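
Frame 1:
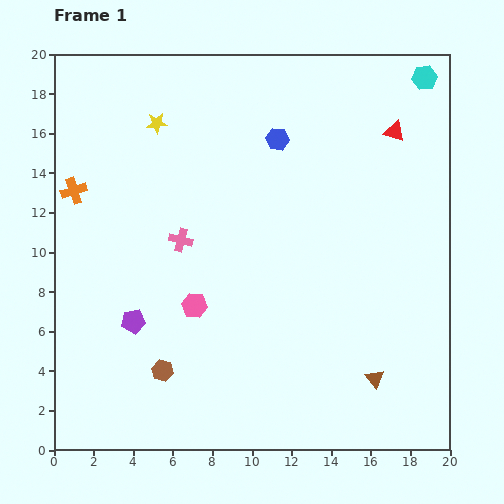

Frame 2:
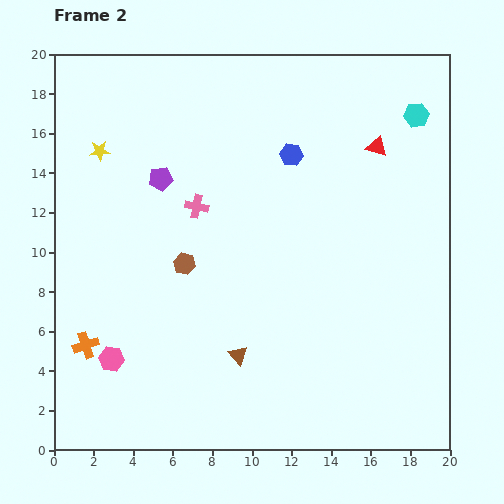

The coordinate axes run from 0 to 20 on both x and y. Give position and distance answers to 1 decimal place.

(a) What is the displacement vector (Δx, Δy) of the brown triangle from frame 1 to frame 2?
(-6.9, 1.2)

The brown triangle was at (16.2, 3.6) in frame 1 and (9.3, 4.8) in frame 2.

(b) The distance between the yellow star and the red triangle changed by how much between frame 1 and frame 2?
+2.0

Distance in frame 1: 12.0. Distance in frame 2: 14.0.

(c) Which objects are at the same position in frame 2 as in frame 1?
none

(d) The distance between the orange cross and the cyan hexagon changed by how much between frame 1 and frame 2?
+1.7

Distance in frame 1: 18.6. Distance in frame 2: 20.3.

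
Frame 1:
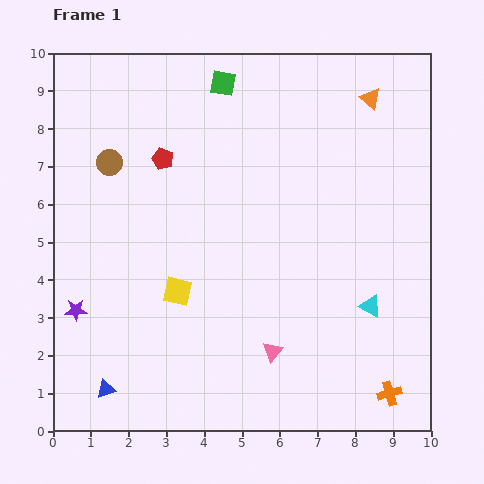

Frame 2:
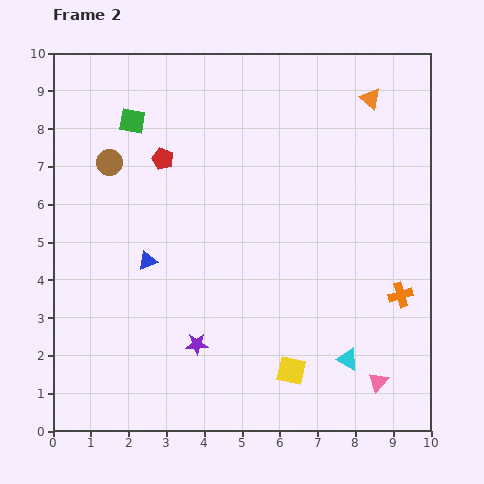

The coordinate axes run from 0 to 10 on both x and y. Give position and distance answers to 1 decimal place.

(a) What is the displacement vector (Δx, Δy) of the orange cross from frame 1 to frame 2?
(0.3, 2.6)

The orange cross was at (8.9, 1.0) in frame 1 and (9.2, 3.6) in frame 2.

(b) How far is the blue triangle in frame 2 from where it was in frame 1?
3.6

The blue triangle moved from (1.4, 1.1) to (2.5, 4.5), a distance of √(1.1² + 3.4²) ≈ 3.6.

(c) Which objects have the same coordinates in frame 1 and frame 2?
the red pentagon, the orange triangle, the brown circle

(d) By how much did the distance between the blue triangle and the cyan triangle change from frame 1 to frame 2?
-1.4

Distance in frame 1: 7.3. Distance in frame 2: 5.9.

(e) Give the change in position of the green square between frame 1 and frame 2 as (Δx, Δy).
(-2.4, -1.0)

The green square was at (4.5, 9.2) in frame 1 and (2.1, 8.2) in frame 2.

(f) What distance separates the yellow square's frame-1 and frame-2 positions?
3.7

The yellow square moved from (3.3, 3.7) to (6.3, 1.6), a distance of √(3.0² + 2.1²) ≈ 3.7.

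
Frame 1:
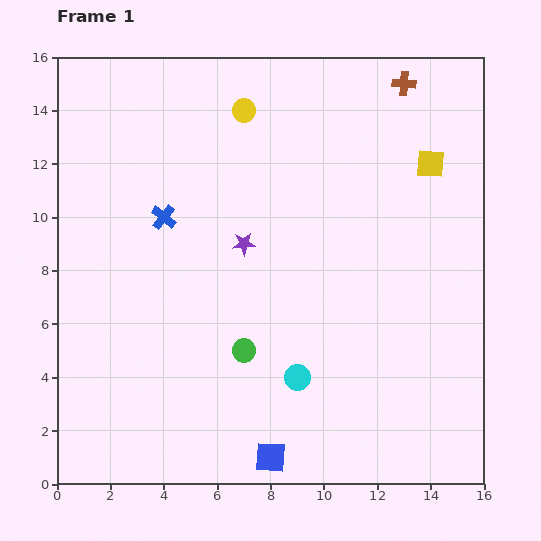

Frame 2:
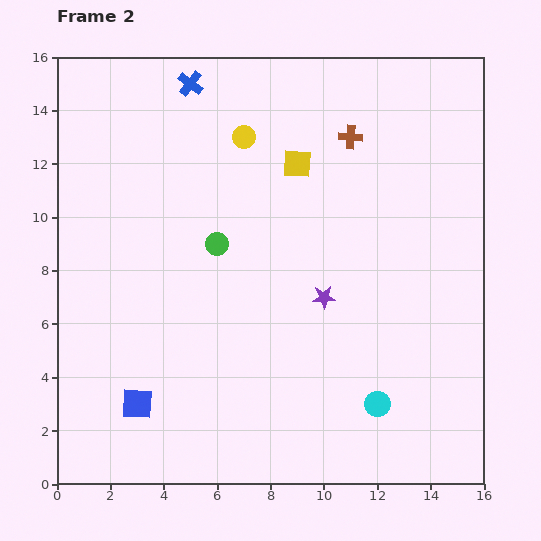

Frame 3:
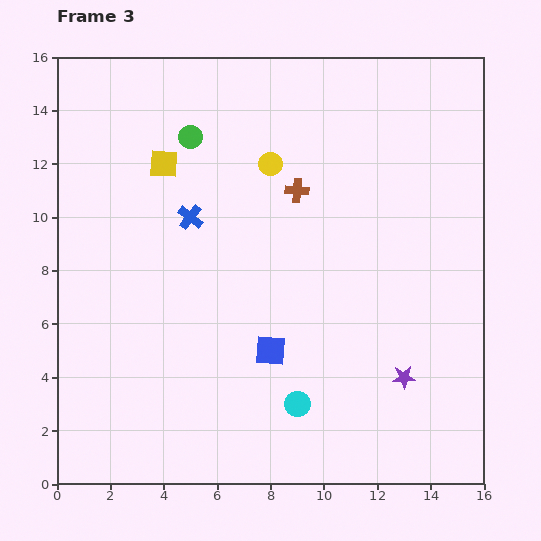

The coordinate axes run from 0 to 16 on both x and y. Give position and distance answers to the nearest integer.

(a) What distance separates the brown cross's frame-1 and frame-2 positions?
3

The brown cross moved from (13, 15) to (11, 13), a distance of √(2² + 2²) ≈ 3.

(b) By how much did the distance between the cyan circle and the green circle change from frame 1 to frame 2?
+6

Distance in frame 1: 2. Distance in frame 2: 8.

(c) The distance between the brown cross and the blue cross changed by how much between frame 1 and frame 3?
-6

Distance in frame 1: 10. Distance in frame 3: 4.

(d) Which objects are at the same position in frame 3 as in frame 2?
none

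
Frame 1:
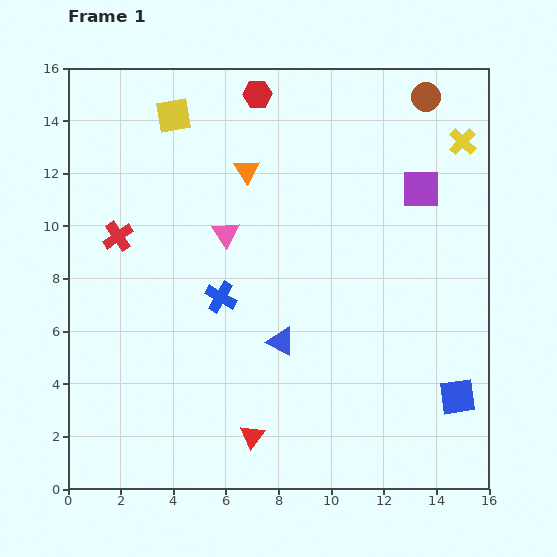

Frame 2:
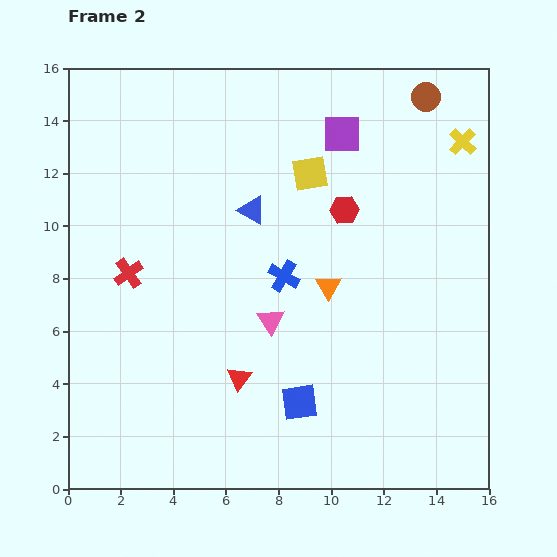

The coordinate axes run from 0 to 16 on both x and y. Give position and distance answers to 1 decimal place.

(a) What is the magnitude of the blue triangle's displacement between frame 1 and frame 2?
5.1

The blue triangle moved from (8.1, 5.6) to (7.0, 10.6), a distance of √(1.1² + 5.0²) ≈ 5.1.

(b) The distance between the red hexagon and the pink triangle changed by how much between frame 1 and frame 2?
-0.4

Distance in frame 1: 5.4. Distance in frame 2: 5.0.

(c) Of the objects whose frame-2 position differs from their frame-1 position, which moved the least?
the red cross

(moved 1.5)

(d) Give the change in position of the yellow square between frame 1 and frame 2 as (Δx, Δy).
(5.2, -2.2)

The yellow square was at (4.0, 14.2) in frame 1 and (9.2, 12.0) in frame 2.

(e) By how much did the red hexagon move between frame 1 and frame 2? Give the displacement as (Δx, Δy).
(3.3, -4.4)

The red hexagon was at (7.2, 15.0) in frame 1 and (10.5, 10.6) in frame 2.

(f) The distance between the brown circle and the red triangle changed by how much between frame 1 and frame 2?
-1.7

Distance in frame 1: 14.5. Distance in frame 2: 12.8.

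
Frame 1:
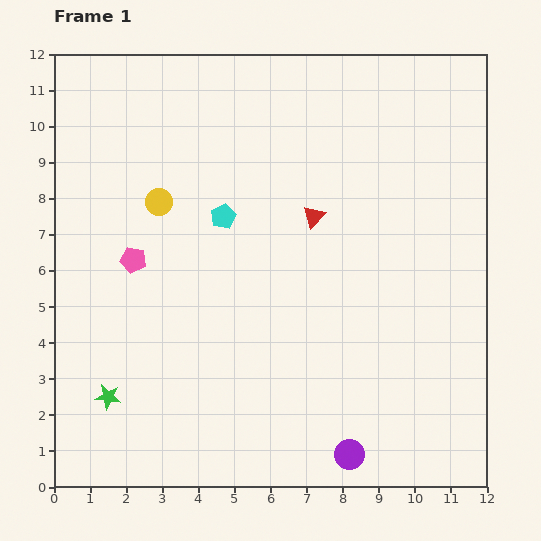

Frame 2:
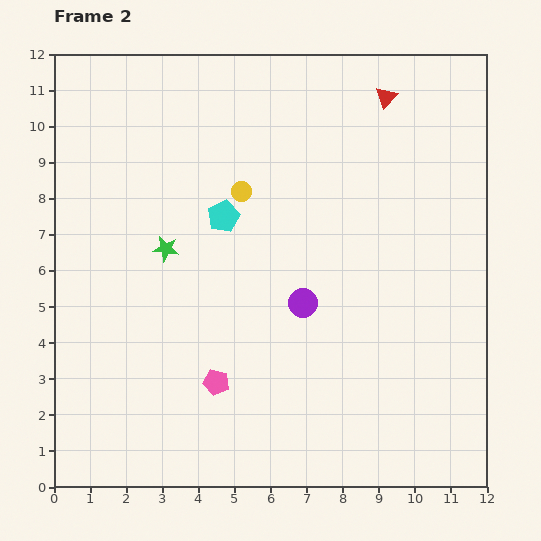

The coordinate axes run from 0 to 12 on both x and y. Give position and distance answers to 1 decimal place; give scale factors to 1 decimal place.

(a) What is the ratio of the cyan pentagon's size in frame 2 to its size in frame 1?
1.3×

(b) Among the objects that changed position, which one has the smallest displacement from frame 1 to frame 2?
the yellow circle

(moved 2.3)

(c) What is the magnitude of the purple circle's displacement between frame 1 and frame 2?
4.4

The purple circle moved from (8.2, 0.9) to (6.9, 5.1), a distance of √(1.3² + 4.2²) ≈ 4.4.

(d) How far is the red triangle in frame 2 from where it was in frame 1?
3.9

The red triangle moved from (7.2, 7.5) to (9.2, 10.8), a distance of √(2.0² + 3.3²) ≈ 3.9.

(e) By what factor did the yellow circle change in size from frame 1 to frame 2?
0.7×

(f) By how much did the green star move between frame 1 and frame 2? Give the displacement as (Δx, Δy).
(1.6, 4.1)

The green star was at (1.5, 2.5) in frame 1 and (3.1, 6.6) in frame 2.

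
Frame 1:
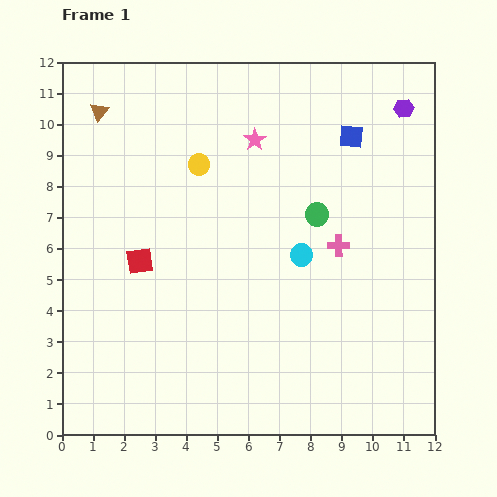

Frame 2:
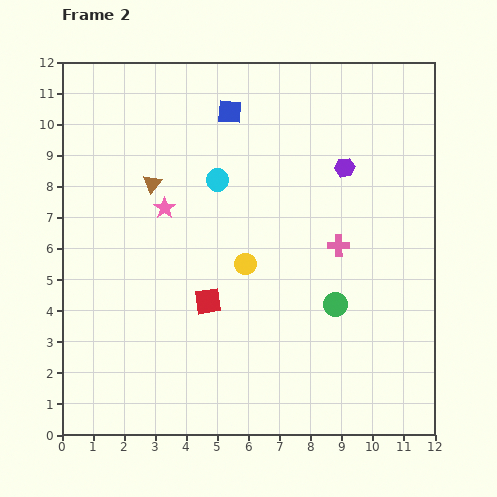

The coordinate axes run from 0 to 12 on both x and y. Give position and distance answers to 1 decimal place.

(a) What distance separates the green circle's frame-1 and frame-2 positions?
3.0

The green circle moved from (8.2, 7.1) to (8.8, 4.2), a distance of √(0.6² + 2.9²) ≈ 3.0.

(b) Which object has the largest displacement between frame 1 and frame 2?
the blue square

(moved 4.0; next 3.6)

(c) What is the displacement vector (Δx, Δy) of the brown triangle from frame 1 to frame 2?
(1.7, -2.3)

The brown triangle was at (1.2, 10.4) in frame 1 and (2.9, 8.1) in frame 2.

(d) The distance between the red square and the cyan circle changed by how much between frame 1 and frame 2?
-1.3

Distance in frame 1: 5.2. Distance in frame 2: 3.9.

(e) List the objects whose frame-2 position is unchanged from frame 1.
the pink cross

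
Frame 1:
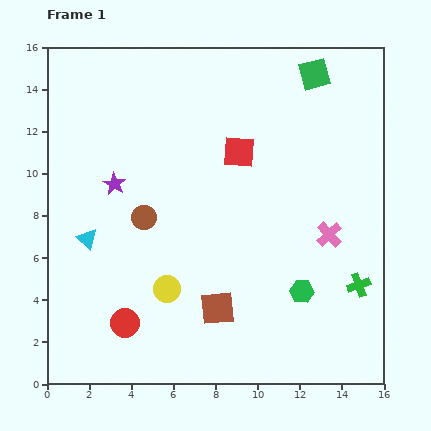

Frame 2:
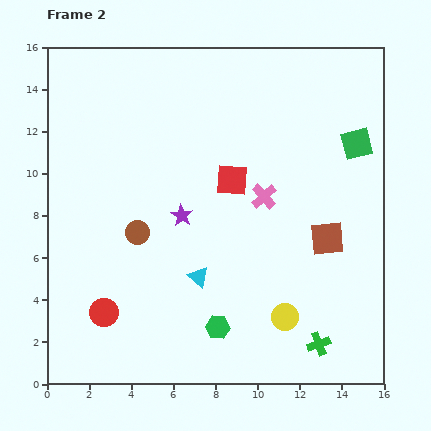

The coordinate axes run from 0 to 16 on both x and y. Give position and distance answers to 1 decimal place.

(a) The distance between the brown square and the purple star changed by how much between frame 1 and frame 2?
-0.7

Distance in frame 1: 7.7. Distance in frame 2: 7.0.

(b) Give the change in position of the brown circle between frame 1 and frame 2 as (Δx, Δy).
(-0.3, -0.7)

The brown circle was at (4.6, 7.9) in frame 1 and (4.3, 7.2) in frame 2.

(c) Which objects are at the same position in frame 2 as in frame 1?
none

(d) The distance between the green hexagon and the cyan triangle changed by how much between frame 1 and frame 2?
-7.9

Distance in frame 1: 10.5. Distance in frame 2: 2.6.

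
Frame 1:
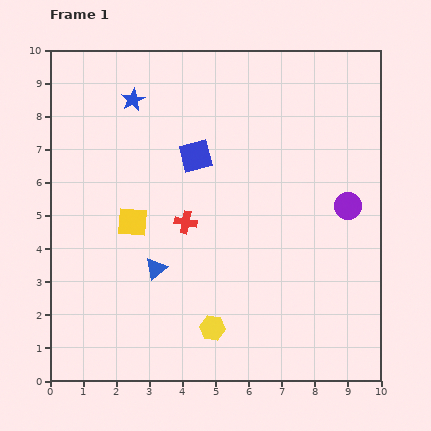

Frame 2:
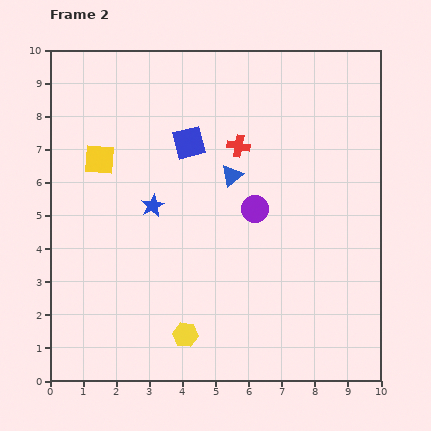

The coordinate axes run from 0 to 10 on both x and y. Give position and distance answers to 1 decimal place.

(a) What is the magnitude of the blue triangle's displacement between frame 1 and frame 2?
3.6

The blue triangle moved from (3.2, 3.4) to (5.5, 6.2), a distance of √(2.3² + 2.8²) ≈ 3.6.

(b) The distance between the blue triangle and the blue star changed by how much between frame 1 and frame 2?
-2.5

Distance in frame 1: 5.1. Distance in frame 2: 2.6.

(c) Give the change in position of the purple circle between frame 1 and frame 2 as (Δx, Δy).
(-2.8, -0.1)

The purple circle was at (9.0, 5.3) in frame 1 and (6.2, 5.2) in frame 2.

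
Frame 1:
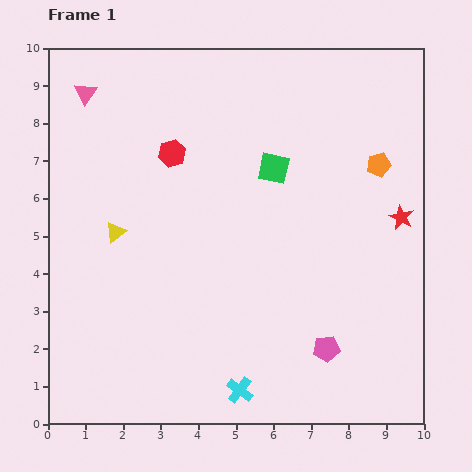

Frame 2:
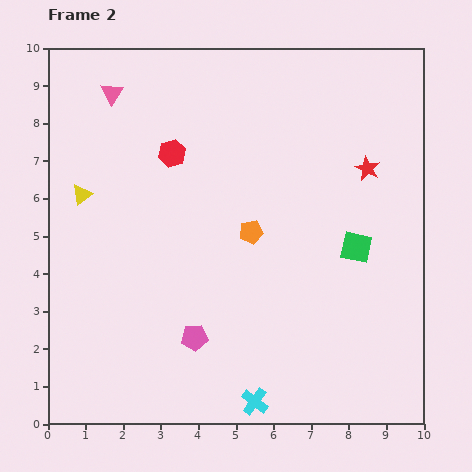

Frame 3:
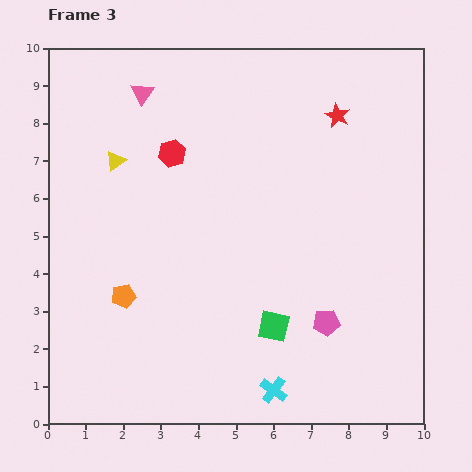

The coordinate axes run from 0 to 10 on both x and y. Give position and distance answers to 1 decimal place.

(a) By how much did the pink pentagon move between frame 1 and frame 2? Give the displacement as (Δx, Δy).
(-3.5, 0.3)

The pink pentagon was at (7.4, 2.0) in frame 1 and (3.9, 2.3) in frame 2.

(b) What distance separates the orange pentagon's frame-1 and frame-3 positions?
7.6

The orange pentagon moved from (8.8, 6.9) to (2.0, 3.4), a distance of √(6.8² + 3.5²) ≈ 7.6.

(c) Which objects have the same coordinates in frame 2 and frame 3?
the red hexagon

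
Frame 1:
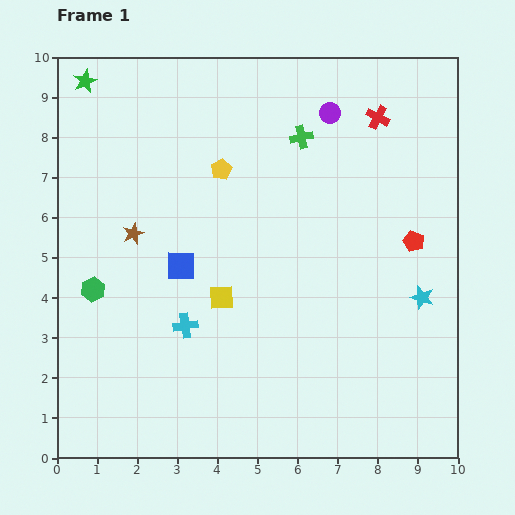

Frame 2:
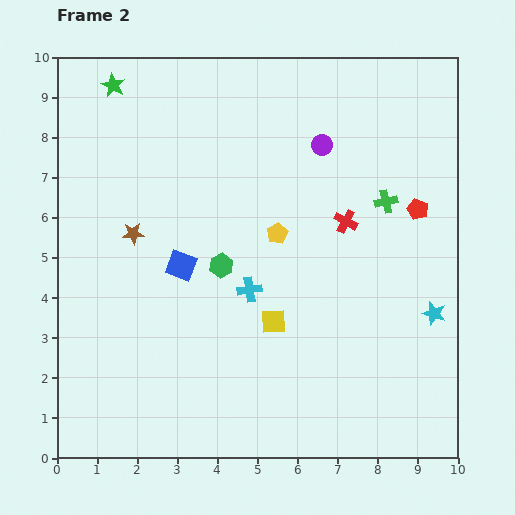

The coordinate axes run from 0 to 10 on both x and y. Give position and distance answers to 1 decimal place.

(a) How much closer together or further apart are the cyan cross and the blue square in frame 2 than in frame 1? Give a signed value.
+0.3

Distance in frame 1: 1.5. Distance in frame 2: 1.8.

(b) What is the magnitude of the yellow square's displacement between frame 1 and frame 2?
1.4

The yellow square moved from (4.1, 4.0) to (5.4, 3.4), a distance of √(1.3² + 0.6²) ≈ 1.4.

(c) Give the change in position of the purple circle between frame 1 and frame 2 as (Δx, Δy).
(-0.2, -0.8)

The purple circle was at (6.8, 8.6) in frame 1 and (6.6, 7.8) in frame 2.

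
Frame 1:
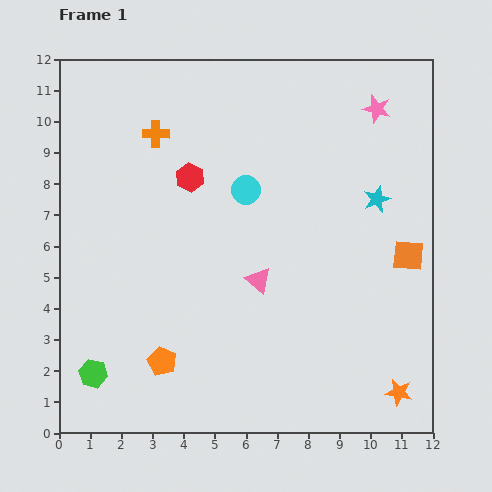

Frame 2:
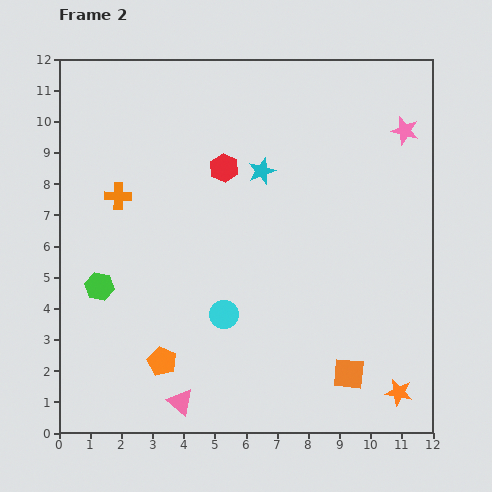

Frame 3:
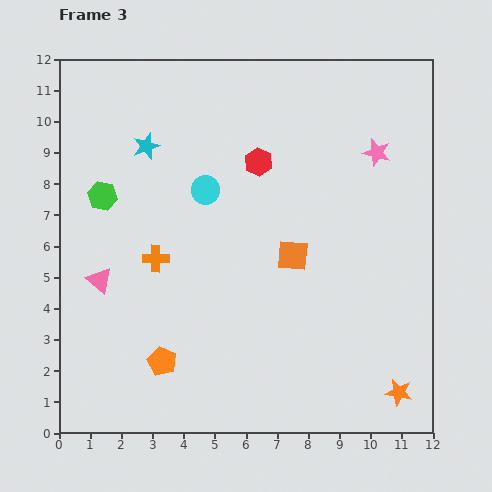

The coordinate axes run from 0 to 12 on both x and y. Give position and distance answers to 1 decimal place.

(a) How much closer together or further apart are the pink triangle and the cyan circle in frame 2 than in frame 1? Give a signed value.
+0.2

Distance in frame 1: 2.9. Distance in frame 2: 3.1.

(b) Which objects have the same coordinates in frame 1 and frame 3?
the orange pentagon, the orange star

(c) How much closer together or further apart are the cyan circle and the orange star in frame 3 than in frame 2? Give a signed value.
+2.9

Distance in frame 2: 6.1. Distance in frame 3: 9.0.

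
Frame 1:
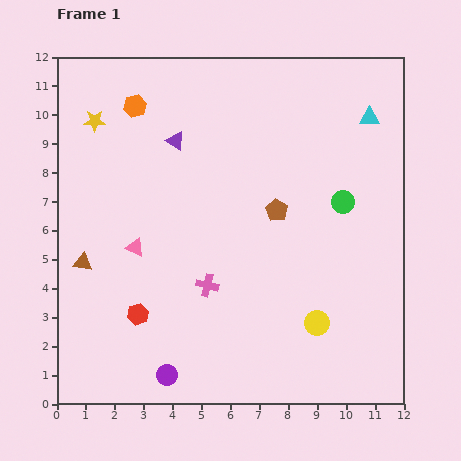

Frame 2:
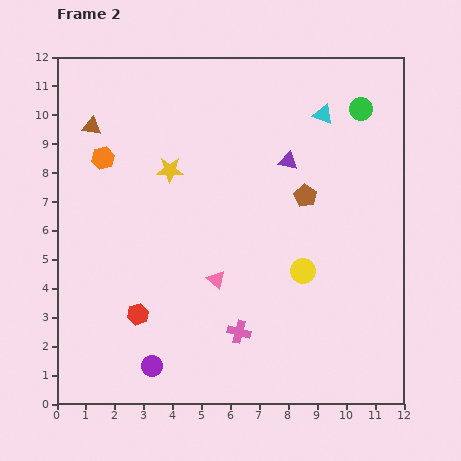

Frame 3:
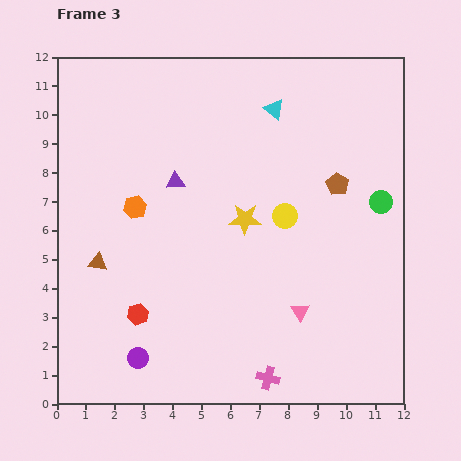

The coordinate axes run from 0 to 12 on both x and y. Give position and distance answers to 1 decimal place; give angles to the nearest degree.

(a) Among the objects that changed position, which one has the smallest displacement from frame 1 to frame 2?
the purple circle

(moved 0.6)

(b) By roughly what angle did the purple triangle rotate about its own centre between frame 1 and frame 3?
35° counter-clockwise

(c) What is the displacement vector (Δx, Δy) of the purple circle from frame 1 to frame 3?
(-1.0, 0.6)

The purple circle was at (3.8, 1.0) in frame 1 and (2.8, 1.6) in frame 3.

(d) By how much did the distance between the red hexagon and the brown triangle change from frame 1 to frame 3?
-0.3

Distance in frame 1: 2.6. Distance in frame 3: 2.3.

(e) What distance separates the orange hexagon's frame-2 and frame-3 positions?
2.0

The orange hexagon moved from (1.6, 8.5) to (2.7, 6.8), a distance of √(1.1² + 1.7²) ≈ 2.0.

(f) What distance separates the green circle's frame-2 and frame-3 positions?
3.3

The green circle moved from (10.5, 10.2) to (11.2, 7.0), a distance of √(0.7² + 3.2²) ≈ 3.3.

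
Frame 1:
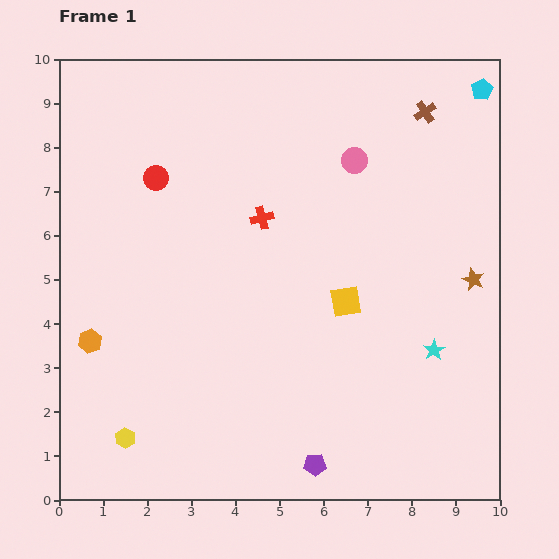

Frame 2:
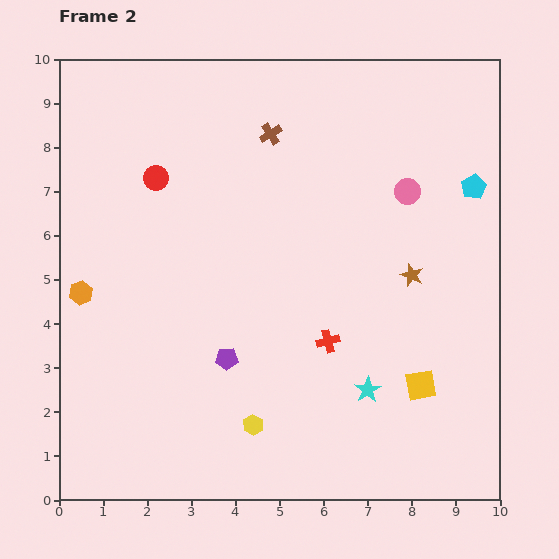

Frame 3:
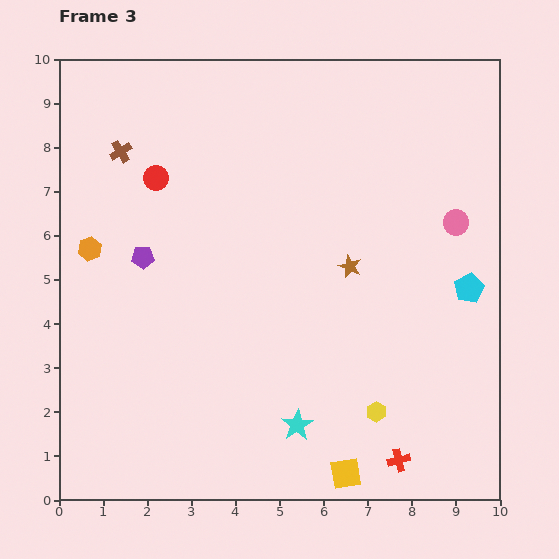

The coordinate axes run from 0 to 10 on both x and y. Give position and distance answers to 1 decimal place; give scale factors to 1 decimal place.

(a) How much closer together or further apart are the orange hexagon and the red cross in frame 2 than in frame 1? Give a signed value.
+0.9

Distance in frame 1: 4.8. Distance in frame 2: 5.7.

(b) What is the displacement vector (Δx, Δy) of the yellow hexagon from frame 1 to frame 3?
(5.7, 0.6)

The yellow hexagon was at (1.5, 1.4) in frame 1 and (7.2, 2.0) in frame 3.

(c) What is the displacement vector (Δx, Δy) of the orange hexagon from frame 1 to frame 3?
(0.0, 2.1)

The orange hexagon was at (0.7, 3.6) in frame 1 and (0.7, 5.7) in frame 3.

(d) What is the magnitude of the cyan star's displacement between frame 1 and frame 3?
3.5

The cyan star moved from (8.5, 3.4) to (5.4, 1.7), a distance of √(3.1² + 1.7²) ≈ 3.5.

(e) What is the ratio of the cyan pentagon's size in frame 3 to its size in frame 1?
1.4×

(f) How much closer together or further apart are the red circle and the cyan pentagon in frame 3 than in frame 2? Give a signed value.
+0.3

Distance in frame 2: 7.2. Distance in frame 3: 7.5.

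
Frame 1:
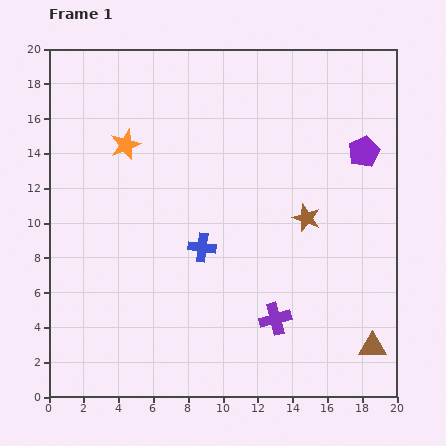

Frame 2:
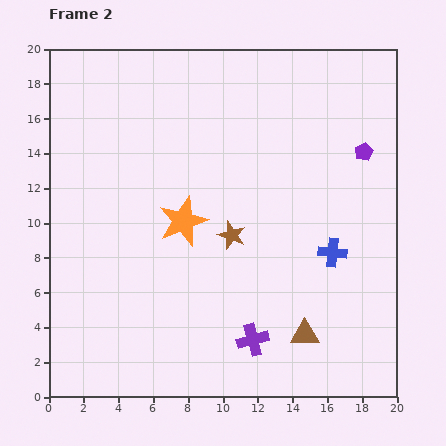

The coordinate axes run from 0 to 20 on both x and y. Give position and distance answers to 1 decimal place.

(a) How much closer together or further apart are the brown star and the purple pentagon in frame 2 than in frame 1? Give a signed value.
+4.0

Distance in frame 1: 5.0. Distance in frame 2: 9.0.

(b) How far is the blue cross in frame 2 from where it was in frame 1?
7.5

The blue cross moved from (8.8, 8.6) to (16.3, 8.3), a distance of √(7.5² + 0.3²) ≈ 7.5.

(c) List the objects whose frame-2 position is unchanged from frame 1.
the purple pentagon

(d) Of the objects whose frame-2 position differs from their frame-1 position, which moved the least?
the purple cross

(moved 1.8)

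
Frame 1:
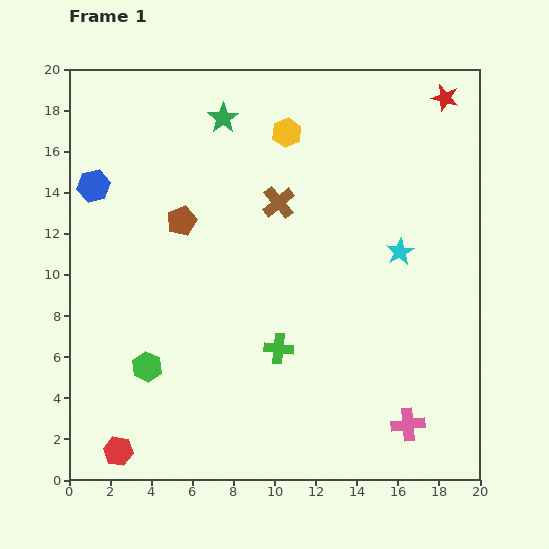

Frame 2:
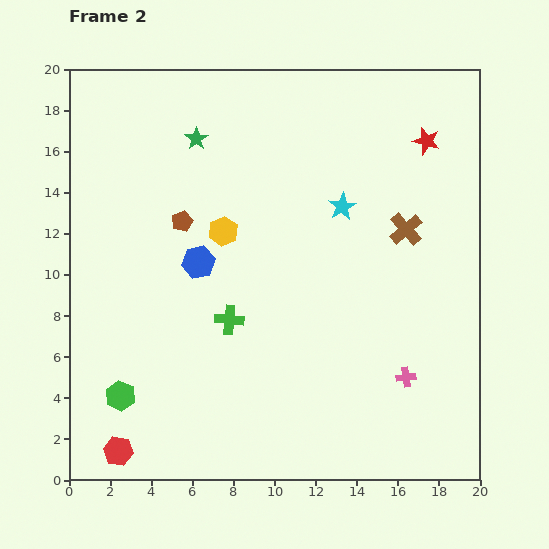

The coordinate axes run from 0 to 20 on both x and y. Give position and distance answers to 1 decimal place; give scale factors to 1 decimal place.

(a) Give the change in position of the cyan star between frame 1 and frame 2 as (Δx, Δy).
(-2.8, 2.2)

The cyan star was at (16.1, 11.1) in frame 1 and (13.3, 13.3) in frame 2.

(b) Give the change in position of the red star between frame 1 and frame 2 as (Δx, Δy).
(-0.9, -2.1)

The red star was at (18.3, 18.6) in frame 1 and (17.4, 16.5) in frame 2.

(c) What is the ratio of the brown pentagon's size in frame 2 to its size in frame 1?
0.7×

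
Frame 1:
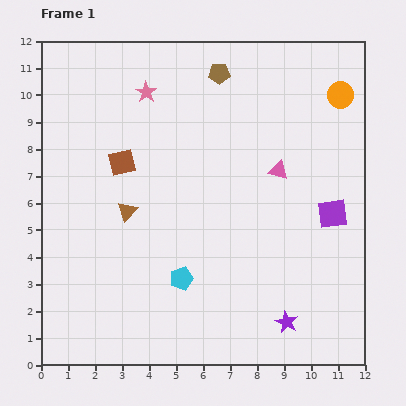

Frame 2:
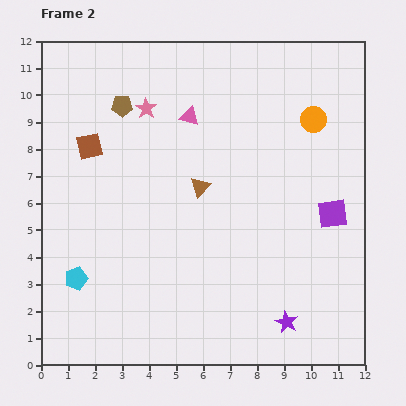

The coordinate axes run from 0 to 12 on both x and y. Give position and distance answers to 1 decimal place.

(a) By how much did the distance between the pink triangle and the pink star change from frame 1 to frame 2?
-4.1

Distance in frame 1: 5.7. Distance in frame 2: 1.6.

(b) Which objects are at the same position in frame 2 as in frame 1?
the purple star, the purple square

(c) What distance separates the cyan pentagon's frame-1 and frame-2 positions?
3.9

The cyan pentagon moved from (5.2, 3.2) to (1.3, 3.2), a distance of √(3.9² + 0.0²) ≈ 3.9.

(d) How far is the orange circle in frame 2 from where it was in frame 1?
1.3

The orange circle moved from (11.1, 10.0) to (10.1, 9.1), a distance of √(1.0² + 0.9²) ≈ 1.3.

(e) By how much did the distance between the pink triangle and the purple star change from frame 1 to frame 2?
+2.8

Distance in frame 1: 5.6. Distance in frame 2: 8.4.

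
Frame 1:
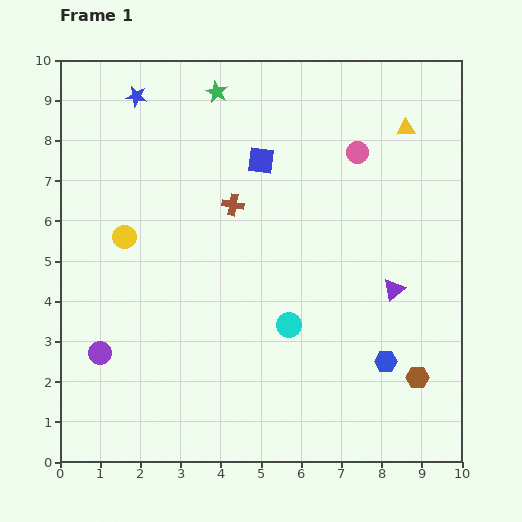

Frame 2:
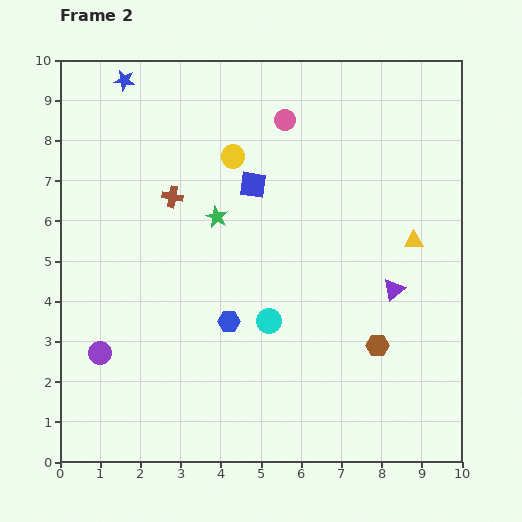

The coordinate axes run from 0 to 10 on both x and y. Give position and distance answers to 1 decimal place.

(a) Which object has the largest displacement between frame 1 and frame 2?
the blue hexagon

(moved 4.0; next 3.4)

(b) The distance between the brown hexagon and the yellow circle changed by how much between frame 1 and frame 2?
-2.2

Distance in frame 1: 8.1. Distance in frame 2: 5.9.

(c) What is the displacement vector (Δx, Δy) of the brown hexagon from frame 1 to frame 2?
(-1.0, 0.8)

The brown hexagon was at (8.9, 2.1) in frame 1 and (7.9, 2.9) in frame 2.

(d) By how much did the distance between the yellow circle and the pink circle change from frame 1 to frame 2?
-4.6

Distance in frame 1: 6.2. Distance in frame 2: 1.6.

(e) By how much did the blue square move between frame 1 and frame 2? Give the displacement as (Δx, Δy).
(-0.2, -0.6)

The blue square was at (5.0, 7.5) in frame 1 and (4.8, 6.9) in frame 2.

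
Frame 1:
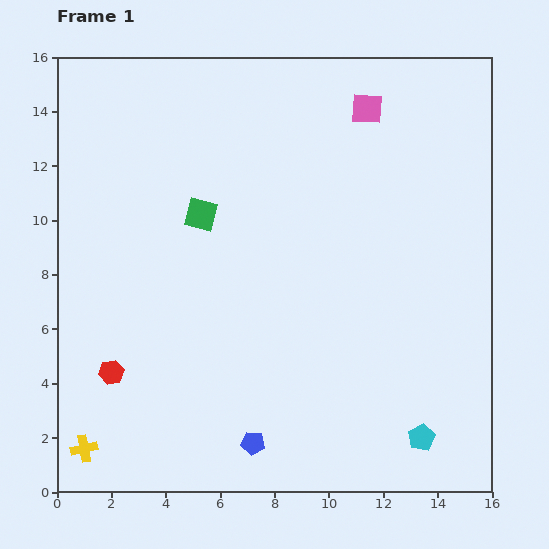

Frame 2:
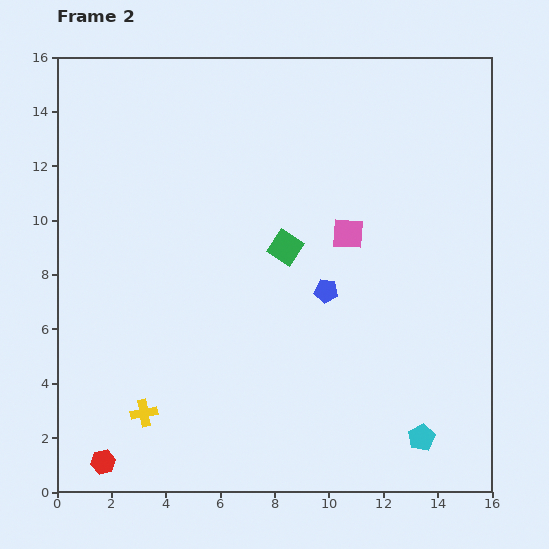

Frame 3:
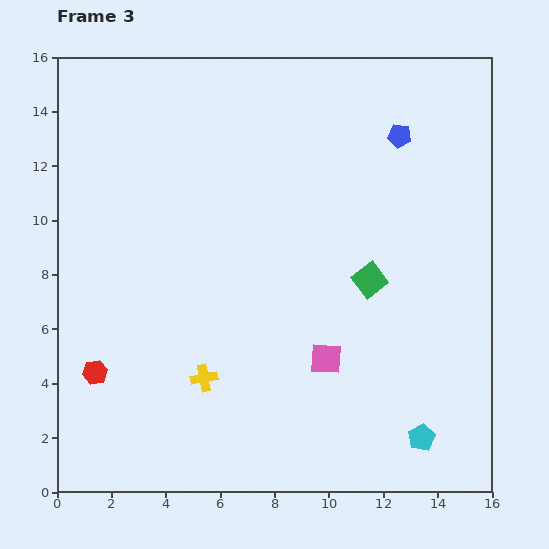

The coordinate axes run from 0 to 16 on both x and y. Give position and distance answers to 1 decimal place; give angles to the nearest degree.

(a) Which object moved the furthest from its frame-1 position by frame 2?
the blue pentagon

(moved 6.2; next 4.7)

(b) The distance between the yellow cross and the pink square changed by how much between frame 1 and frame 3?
-11.7

Distance in frame 1: 16.3. Distance in frame 3: 4.6.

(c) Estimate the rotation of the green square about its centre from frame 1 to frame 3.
38° clockwise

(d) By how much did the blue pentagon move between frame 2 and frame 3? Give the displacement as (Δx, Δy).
(2.7, 5.7)

The blue pentagon was at (9.9, 7.4) in frame 2 and (12.6, 13.1) in frame 3.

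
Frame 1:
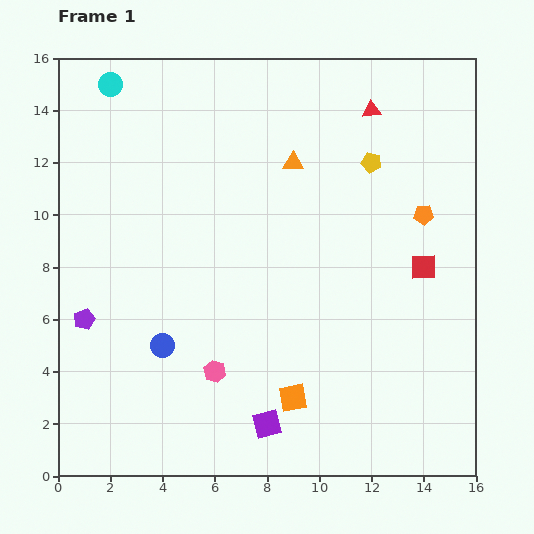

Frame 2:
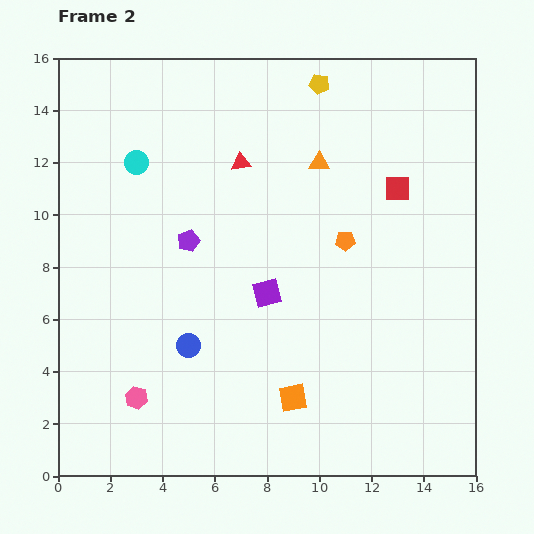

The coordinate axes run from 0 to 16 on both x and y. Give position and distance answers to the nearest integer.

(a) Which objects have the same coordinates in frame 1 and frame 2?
the orange square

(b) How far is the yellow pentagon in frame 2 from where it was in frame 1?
4

The yellow pentagon moved from (12, 12) to (10, 15), a distance of √(2² + 3²) ≈ 4.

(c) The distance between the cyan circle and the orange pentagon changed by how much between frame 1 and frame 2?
-4

Distance in frame 1: 13. Distance in frame 2: 9.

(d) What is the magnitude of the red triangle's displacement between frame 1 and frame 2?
5

The red triangle moved from (12, 14) to (7, 12), a distance of √(5² + 2²) ≈ 5.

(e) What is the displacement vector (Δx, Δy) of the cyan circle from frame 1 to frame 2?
(1, -3)

The cyan circle was at (2, 15) in frame 1 and (3, 12) in frame 2.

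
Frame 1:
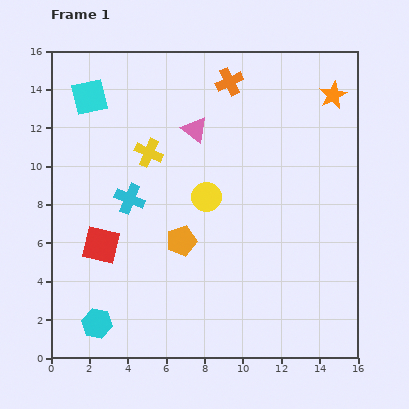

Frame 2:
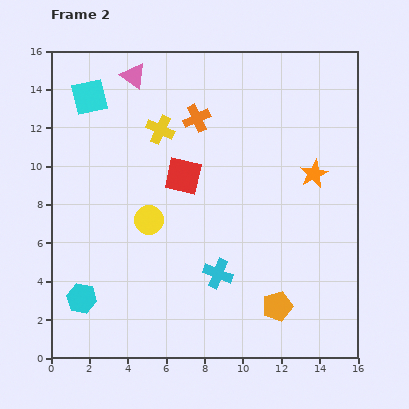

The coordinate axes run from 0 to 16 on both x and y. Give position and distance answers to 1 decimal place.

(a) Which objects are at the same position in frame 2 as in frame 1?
the cyan square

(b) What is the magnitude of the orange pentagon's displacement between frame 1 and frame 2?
6.0

The orange pentagon moved from (6.8, 6.1) to (11.8, 2.7), a distance of √(5.0² + 3.4²) ≈ 6.0.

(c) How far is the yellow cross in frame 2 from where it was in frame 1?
1.3

The yellow cross moved from (5.1, 10.7) to (5.7, 11.9), a distance of √(0.6² + 1.2²) ≈ 1.3.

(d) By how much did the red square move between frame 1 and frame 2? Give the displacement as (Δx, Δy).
(4.3, 3.6)

The red square was at (2.6, 5.9) in frame 1 and (6.9, 9.5) in frame 2.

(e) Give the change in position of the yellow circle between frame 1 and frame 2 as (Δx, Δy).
(-3.0, -1.2)

The yellow circle was at (8.1, 8.4) in frame 1 and (5.1, 7.2) in frame 2.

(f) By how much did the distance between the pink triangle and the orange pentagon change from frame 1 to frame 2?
+8.4

Distance in frame 1: 5.8. Distance in frame 2: 14.2.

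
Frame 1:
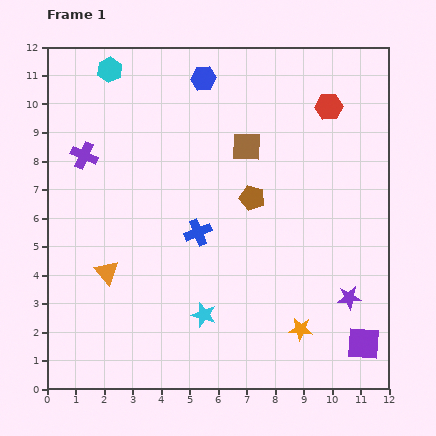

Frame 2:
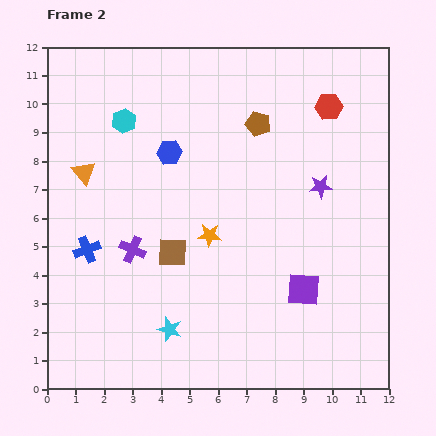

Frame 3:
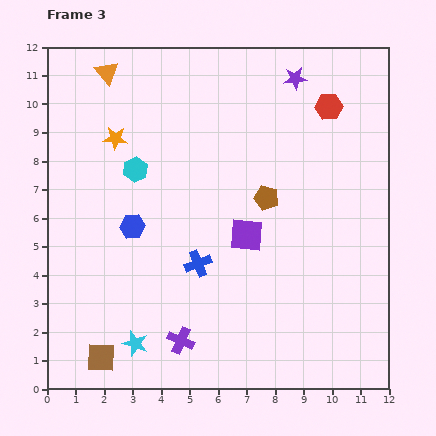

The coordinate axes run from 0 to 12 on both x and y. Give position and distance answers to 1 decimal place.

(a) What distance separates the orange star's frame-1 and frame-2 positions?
4.6

The orange star moved from (8.9, 2.1) to (5.7, 5.4), a distance of √(3.2² + 3.3²) ≈ 4.6.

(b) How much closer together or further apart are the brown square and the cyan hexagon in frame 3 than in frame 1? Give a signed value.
+1.2

Distance in frame 1: 5.5. Distance in frame 3: 6.7.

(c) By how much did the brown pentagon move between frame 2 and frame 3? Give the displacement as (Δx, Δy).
(0.3, -2.6)

The brown pentagon was at (7.4, 9.3) in frame 2 and (7.7, 6.7) in frame 3.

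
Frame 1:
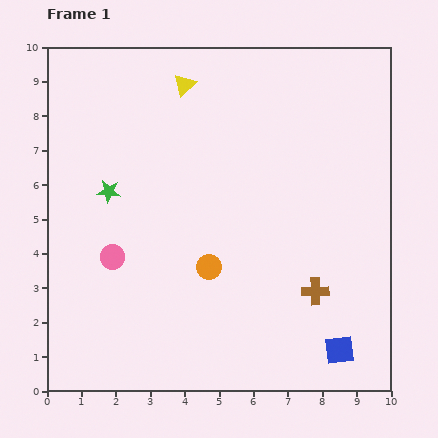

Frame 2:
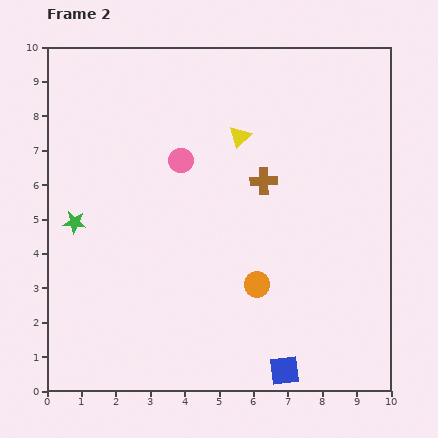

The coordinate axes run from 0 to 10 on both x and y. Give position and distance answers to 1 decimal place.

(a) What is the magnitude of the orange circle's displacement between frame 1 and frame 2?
1.5

The orange circle moved from (4.7, 3.6) to (6.1, 3.1), a distance of √(1.4² + 0.5²) ≈ 1.5.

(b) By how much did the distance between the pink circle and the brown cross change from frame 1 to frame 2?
-3.5

Distance in frame 1: 6.0. Distance in frame 2: 2.5.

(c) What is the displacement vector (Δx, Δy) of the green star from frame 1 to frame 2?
(-1.0, -0.9)

The green star was at (1.8, 5.8) in frame 1 and (0.8, 4.9) in frame 2.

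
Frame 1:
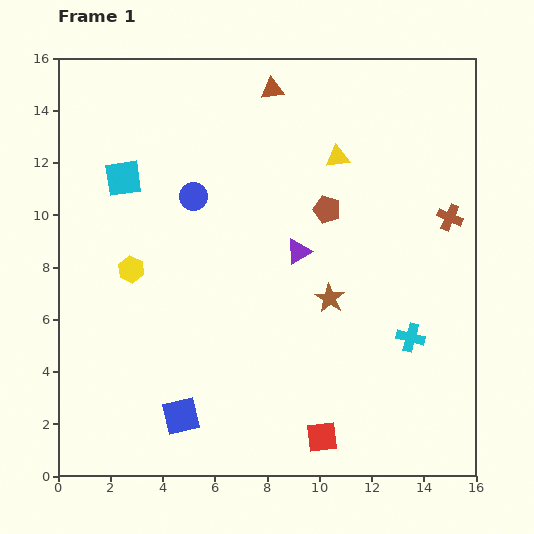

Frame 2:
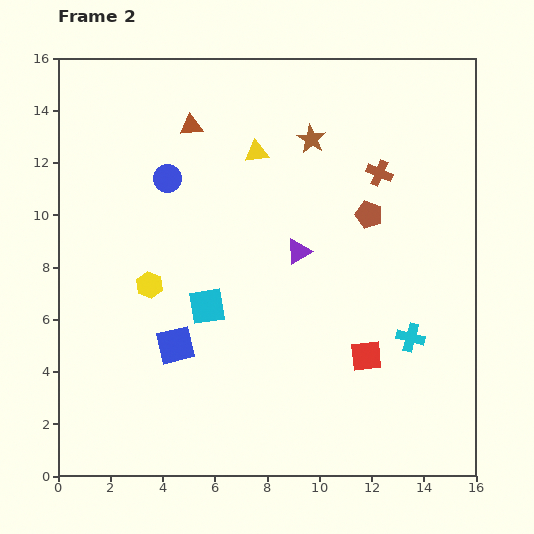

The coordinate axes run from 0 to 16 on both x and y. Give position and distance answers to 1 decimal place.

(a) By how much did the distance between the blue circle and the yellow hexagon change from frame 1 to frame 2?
+0.5

Distance in frame 1: 3.7. Distance in frame 2: 4.2.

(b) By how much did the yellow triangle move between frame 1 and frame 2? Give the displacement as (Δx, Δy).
(-3.1, 0.2)

The yellow triangle was at (10.7, 12.2) in frame 1 and (7.6, 12.4) in frame 2.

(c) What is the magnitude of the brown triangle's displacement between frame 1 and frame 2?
3.4

The brown triangle moved from (8.2, 14.8) to (5.1, 13.4), a distance of √(3.1² + 1.4²) ≈ 3.4.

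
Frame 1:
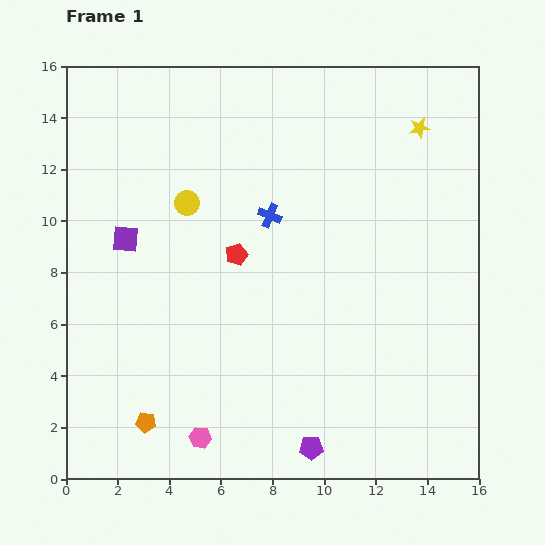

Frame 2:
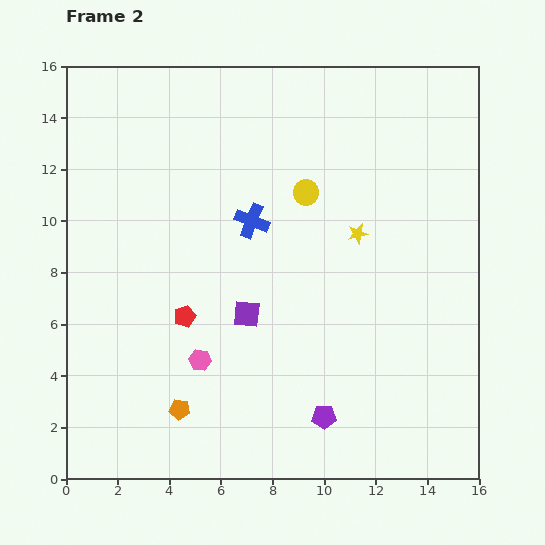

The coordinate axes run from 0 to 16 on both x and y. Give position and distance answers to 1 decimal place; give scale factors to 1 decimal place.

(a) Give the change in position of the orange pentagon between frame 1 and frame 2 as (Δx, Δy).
(1.3, 0.5)

The orange pentagon was at (3.1, 2.2) in frame 1 and (4.4, 2.7) in frame 2.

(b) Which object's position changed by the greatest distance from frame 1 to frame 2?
the purple square

(moved 5.5; next 4.8)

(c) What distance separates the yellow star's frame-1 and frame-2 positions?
4.8

The yellow star moved from (13.7, 13.6) to (11.3, 9.5), a distance of √(2.4² + 4.1²) ≈ 4.8.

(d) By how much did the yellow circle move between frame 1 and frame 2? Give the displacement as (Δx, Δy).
(4.6, 0.4)

The yellow circle was at (4.7, 10.7) in frame 1 and (9.3, 11.1) in frame 2.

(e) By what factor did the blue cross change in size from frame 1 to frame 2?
1.5×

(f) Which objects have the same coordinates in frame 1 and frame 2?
none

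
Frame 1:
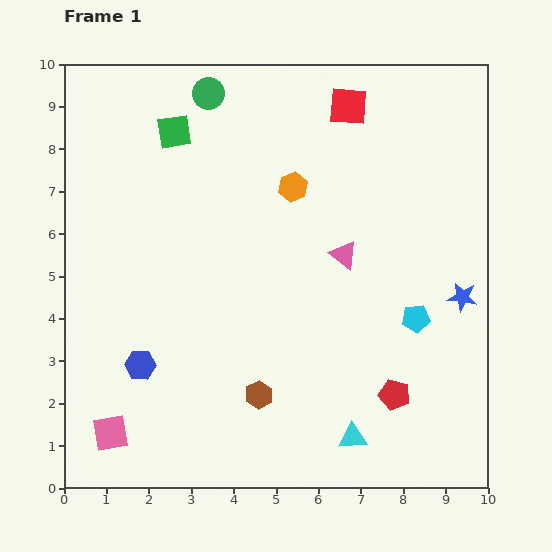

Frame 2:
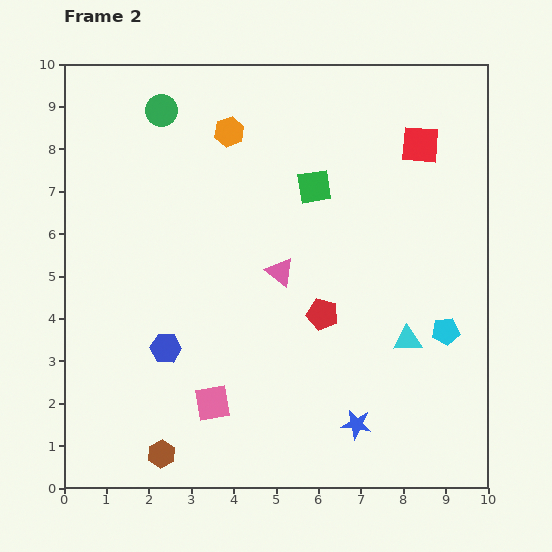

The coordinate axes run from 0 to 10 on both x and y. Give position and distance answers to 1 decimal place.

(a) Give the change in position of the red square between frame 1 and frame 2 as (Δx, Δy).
(1.7, -0.9)

The red square was at (6.7, 9.0) in frame 1 and (8.4, 8.1) in frame 2.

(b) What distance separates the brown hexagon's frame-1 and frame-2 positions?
2.7

The brown hexagon moved from (4.6, 2.2) to (2.3, 0.8), a distance of √(2.3² + 1.4²) ≈ 2.7.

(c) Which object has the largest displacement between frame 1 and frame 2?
the blue star

(moved 3.9; next 3.5)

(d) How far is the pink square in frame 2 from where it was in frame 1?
2.5

The pink square moved from (1.1, 1.3) to (3.5, 2.0), a distance of √(2.4² + 0.7²) ≈ 2.5.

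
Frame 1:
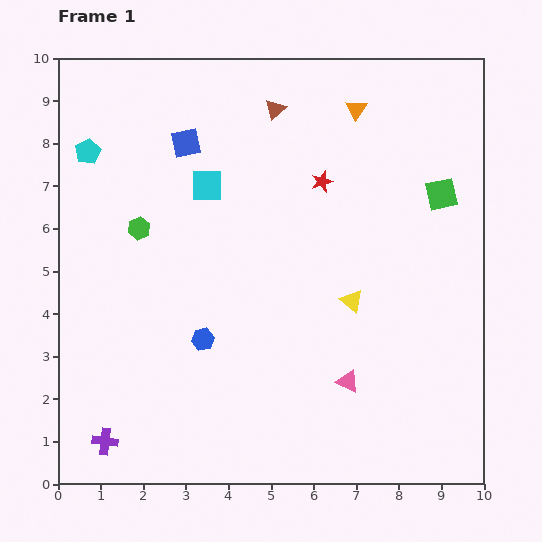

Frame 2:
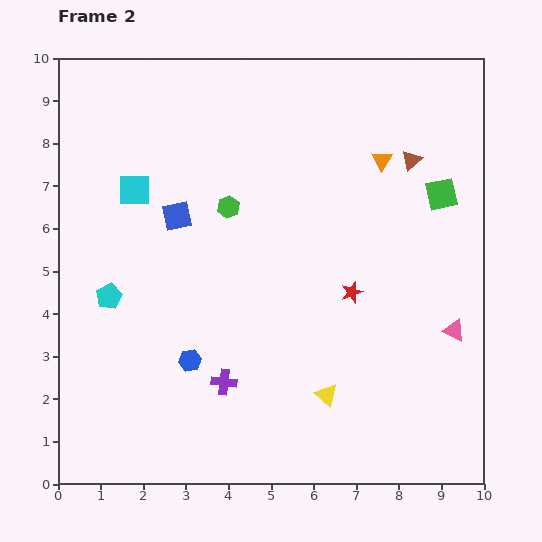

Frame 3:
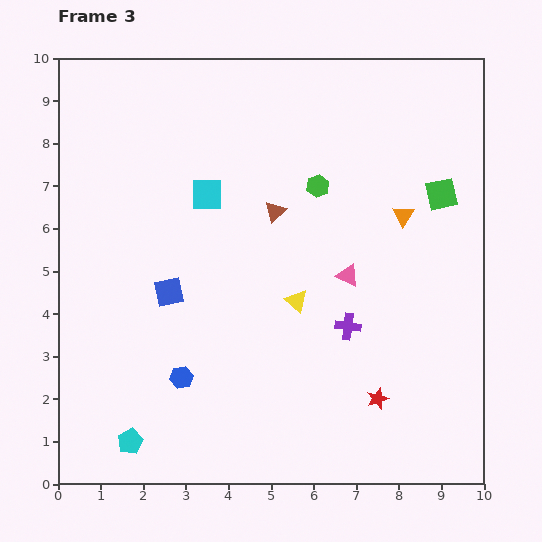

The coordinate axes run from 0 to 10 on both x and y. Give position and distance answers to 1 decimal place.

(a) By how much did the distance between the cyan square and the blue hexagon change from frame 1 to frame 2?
+0.6

Distance in frame 1: 3.6. Distance in frame 2: 4.2.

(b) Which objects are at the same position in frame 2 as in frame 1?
the green square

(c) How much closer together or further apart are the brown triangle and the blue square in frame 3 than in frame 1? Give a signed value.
+0.9

Distance in frame 1: 2.2. Distance in frame 3: 3.1.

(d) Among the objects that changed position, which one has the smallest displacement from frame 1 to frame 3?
the cyan square

(moved 0.2)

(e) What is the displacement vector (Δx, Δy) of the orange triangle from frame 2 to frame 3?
(0.5, -1.3)

The orange triangle was at (7.6, 7.6) in frame 2 and (8.1, 6.3) in frame 3.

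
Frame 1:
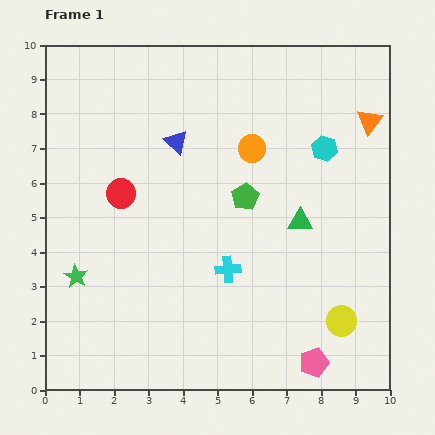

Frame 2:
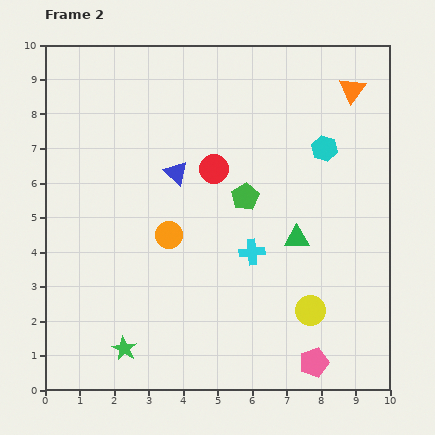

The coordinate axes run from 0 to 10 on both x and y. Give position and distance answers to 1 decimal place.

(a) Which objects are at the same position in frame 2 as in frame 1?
the cyan hexagon, the pink pentagon, the green pentagon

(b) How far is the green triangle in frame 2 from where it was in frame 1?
0.5

The green triangle moved from (7.4, 4.9) to (7.3, 4.4), a distance of √(0.1² + 0.5²) ≈ 0.5.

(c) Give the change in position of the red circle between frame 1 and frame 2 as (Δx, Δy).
(2.7, 0.7)

The red circle was at (2.2, 5.7) in frame 1 and (4.9, 6.4) in frame 2.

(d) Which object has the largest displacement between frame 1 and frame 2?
the orange circle

(moved 3.5; next 2.8)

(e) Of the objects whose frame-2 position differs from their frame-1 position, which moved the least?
the green triangle

(moved 0.5)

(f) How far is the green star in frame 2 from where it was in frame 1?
2.5

The green star moved from (0.9, 3.3) to (2.3, 1.2), a distance of √(1.4² + 2.1²) ≈ 2.5.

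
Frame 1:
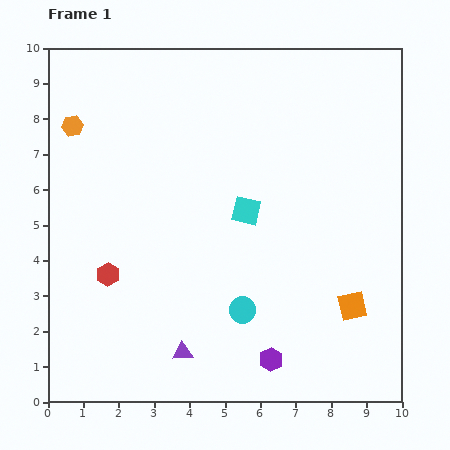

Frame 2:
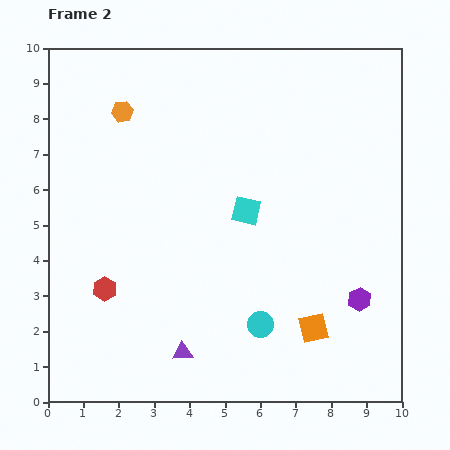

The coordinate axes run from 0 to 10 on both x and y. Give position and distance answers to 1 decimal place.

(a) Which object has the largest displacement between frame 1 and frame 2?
the purple hexagon

(moved 3.0; next 1.5)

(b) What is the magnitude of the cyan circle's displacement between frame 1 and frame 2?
0.6

The cyan circle moved from (5.5, 2.6) to (6.0, 2.2), a distance of √(0.5² + 0.4²) ≈ 0.6.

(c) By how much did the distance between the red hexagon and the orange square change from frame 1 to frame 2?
-1.0

Distance in frame 1: 7.0. Distance in frame 2: 6.0.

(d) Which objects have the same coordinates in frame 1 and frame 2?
the cyan square, the purple triangle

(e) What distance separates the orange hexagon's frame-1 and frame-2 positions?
1.5

The orange hexagon moved from (0.7, 7.8) to (2.1, 8.2), a distance of √(1.4² + 0.4²) ≈ 1.5.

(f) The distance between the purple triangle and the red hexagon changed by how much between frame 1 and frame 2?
-0.2

Distance in frame 1: 3.0. Distance in frame 2: 2.8.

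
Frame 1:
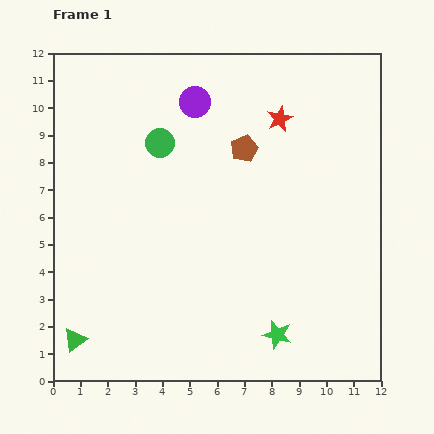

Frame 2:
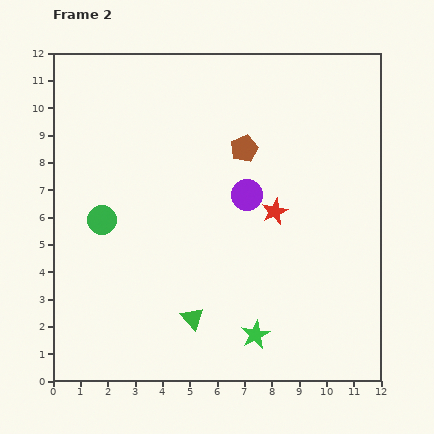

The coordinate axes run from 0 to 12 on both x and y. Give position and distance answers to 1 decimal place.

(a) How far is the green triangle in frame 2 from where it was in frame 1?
4.4

The green triangle moved from (0.8, 1.5) to (5.1, 2.3), a distance of √(4.3² + 0.8²) ≈ 4.4.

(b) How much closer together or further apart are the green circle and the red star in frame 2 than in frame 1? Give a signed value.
+1.8

Distance in frame 1: 4.5. Distance in frame 2: 6.3.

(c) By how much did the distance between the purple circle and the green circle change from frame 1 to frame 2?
+3.4

Distance in frame 1: 2.0. Distance in frame 2: 5.4.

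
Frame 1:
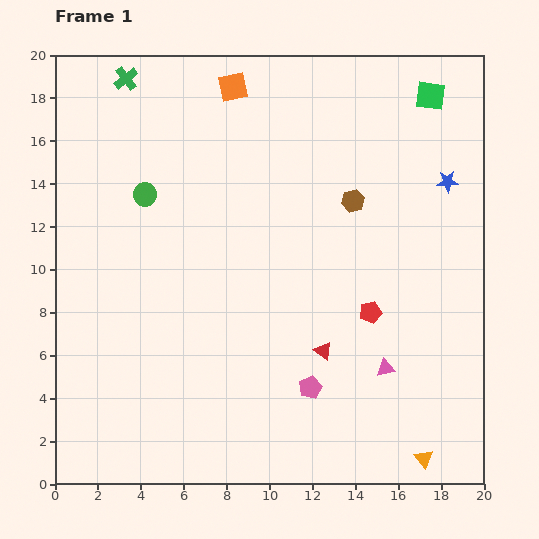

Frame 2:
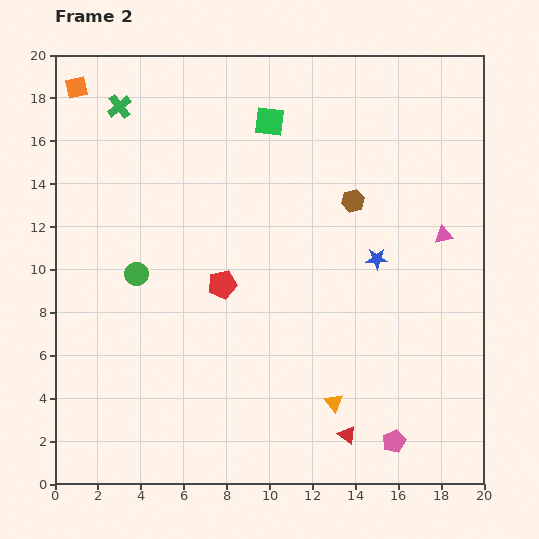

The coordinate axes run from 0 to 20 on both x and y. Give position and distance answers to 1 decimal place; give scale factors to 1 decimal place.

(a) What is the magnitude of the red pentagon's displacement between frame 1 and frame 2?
7.0

The red pentagon moved from (14.7, 8.0) to (7.8, 9.3), a distance of √(6.9² + 1.3²) ≈ 7.0.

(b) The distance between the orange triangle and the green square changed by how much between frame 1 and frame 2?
-3.5

Distance in frame 1: 16.9. Distance in frame 2: 13.4.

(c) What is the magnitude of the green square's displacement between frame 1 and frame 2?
7.6

The green square moved from (17.5, 18.1) to (10.0, 16.9), a distance of √(7.5² + 1.2²) ≈ 7.6.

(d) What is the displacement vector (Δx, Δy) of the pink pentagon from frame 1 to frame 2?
(3.9, -2.5)

The pink pentagon was at (11.9, 4.5) in frame 1 and (15.8, 2.0) in frame 2.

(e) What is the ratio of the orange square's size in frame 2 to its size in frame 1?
0.7×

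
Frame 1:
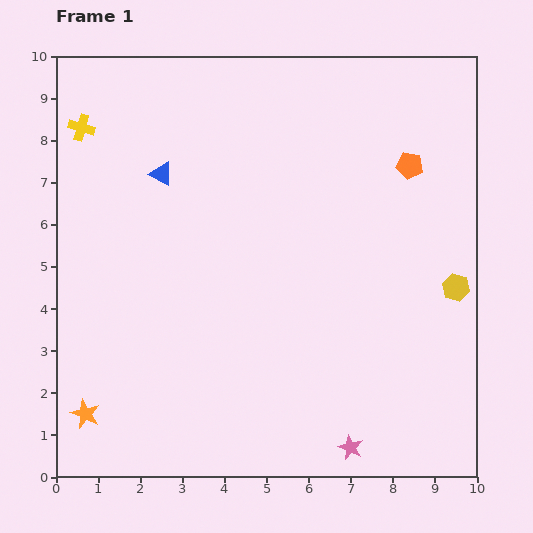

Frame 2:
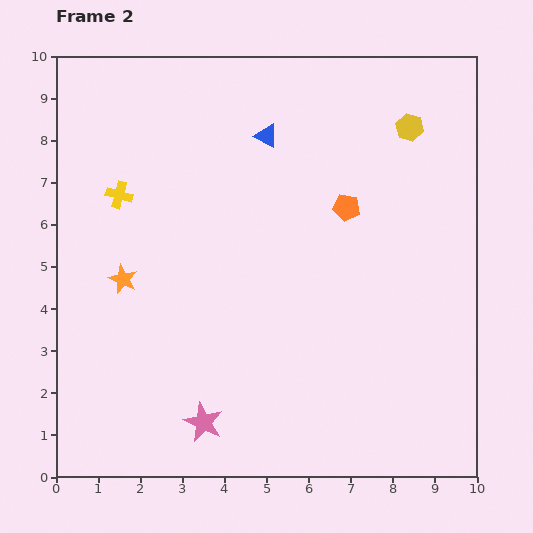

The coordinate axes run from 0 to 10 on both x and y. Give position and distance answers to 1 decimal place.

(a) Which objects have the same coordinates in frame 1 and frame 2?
none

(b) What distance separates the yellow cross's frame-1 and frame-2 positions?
1.8

The yellow cross moved from (0.6, 8.3) to (1.5, 6.7), a distance of √(0.9² + 1.6²) ≈ 1.8.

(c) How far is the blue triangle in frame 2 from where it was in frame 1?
2.7

The blue triangle moved from (2.5, 7.2) to (5.0, 8.1), a distance of √(2.5² + 0.9²) ≈ 2.7.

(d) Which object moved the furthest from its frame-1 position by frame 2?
the yellow hexagon

(moved 4.0; next 3.6)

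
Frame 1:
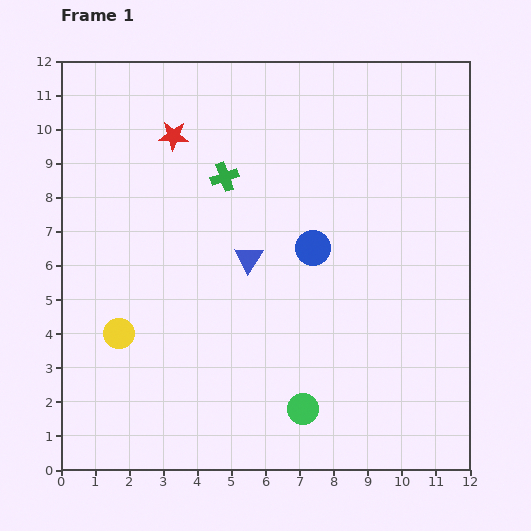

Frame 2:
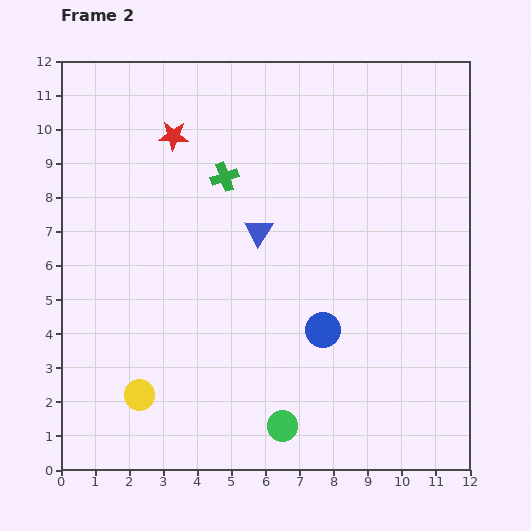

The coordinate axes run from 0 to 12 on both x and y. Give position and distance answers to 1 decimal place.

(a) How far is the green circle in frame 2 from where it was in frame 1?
0.8

The green circle moved from (7.1, 1.8) to (6.5, 1.3), a distance of √(0.6² + 0.5²) ≈ 0.8.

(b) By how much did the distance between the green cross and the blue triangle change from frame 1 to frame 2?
-0.6

Distance in frame 1: 2.5. Distance in frame 2: 1.9.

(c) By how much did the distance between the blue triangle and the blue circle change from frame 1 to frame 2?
+1.6

Distance in frame 1: 1.9. Distance in frame 2: 3.5.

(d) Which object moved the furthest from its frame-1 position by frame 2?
the blue circle

(moved 2.4; next 1.9)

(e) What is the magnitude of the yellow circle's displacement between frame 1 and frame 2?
1.9

The yellow circle moved from (1.7, 4.0) to (2.3, 2.2), a distance of √(0.6² + 1.8²) ≈ 1.9.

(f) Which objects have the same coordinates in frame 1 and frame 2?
the red star, the green cross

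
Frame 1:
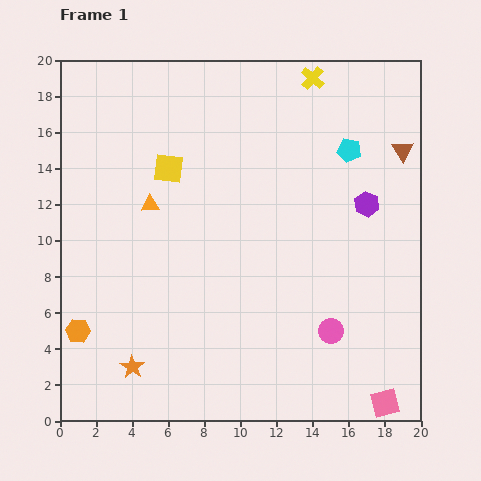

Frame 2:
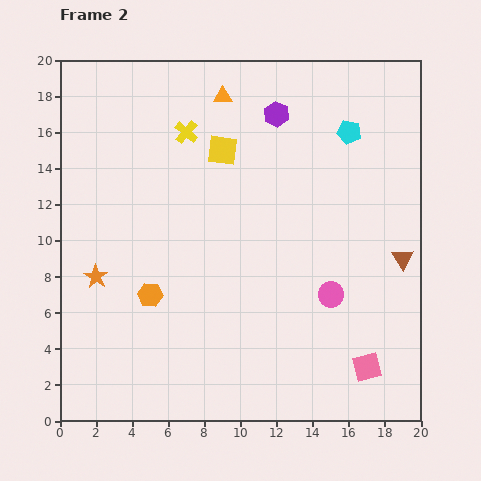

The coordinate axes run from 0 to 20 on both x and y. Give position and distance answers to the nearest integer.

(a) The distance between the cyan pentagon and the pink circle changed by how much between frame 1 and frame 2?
-1

Distance in frame 1: 10. Distance in frame 2: 9.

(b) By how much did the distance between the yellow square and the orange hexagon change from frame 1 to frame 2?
-1

Distance in frame 1: 10. Distance in frame 2: 9.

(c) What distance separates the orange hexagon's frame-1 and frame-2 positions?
4

The orange hexagon moved from (1, 5) to (5, 7), a distance of √(4² + 2²) ≈ 4.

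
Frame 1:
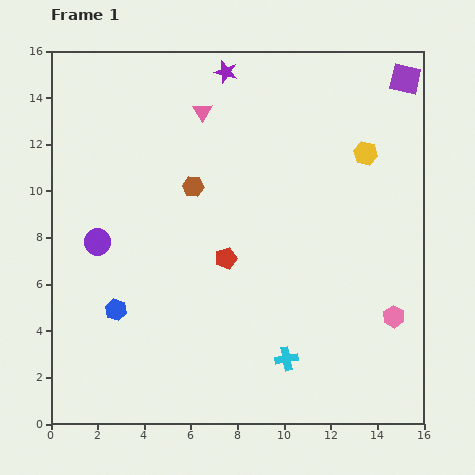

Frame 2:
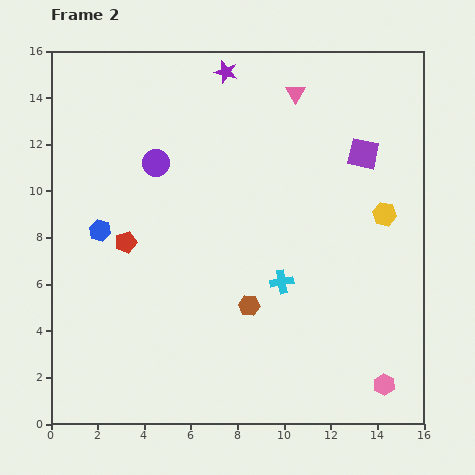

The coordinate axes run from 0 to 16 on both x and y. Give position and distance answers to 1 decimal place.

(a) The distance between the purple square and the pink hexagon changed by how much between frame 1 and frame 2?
-0.3

Distance in frame 1: 10.2. Distance in frame 2: 9.9.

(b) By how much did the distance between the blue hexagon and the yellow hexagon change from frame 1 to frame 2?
-0.4

Distance in frame 1: 12.6. Distance in frame 2: 12.2.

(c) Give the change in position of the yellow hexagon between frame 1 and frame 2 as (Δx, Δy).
(0.8, -2.6)

The yellow hexagon was at (13.5, 11.6) in frame 1 and (14.3, 9.0) in frame 2.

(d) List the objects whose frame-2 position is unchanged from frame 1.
the purple star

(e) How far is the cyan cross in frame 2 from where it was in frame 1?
3.3

The cyan cross moved from (10.1, 2.8) to (9.9, 6.1), a distance of √(0.2² + 3.3²) ≈ 3.3.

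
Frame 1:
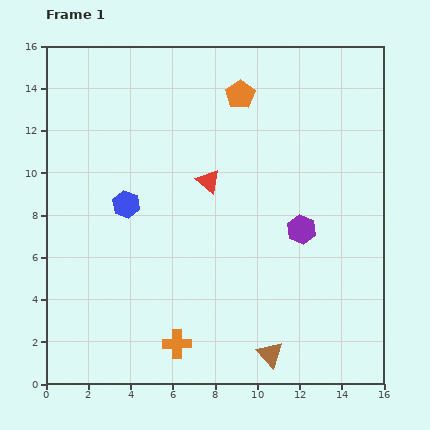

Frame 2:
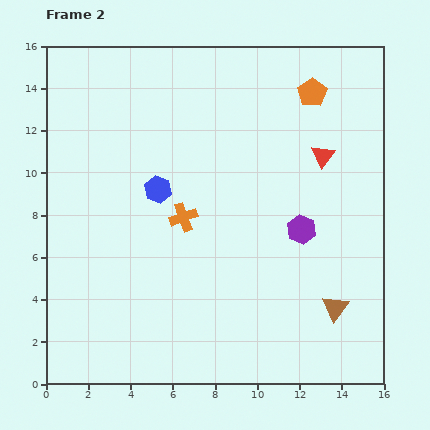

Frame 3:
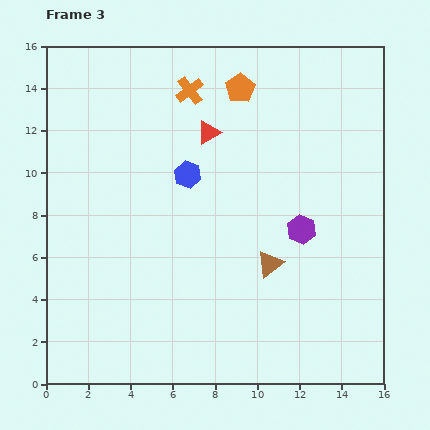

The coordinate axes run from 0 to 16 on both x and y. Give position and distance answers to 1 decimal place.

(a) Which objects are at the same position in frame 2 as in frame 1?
the purple hexagon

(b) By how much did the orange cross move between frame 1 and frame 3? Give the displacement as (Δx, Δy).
(0.6, 12.0)

The orange cross was at (6.2, 1.9) in frame 1 and (6.8, 13.9) in frame 3.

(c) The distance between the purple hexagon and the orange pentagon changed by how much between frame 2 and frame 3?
+0.8

Distance in frame 2: 6.5. Distance in frame 3: 7.3.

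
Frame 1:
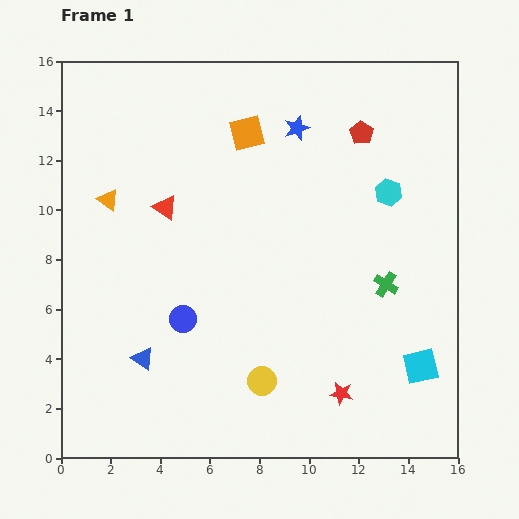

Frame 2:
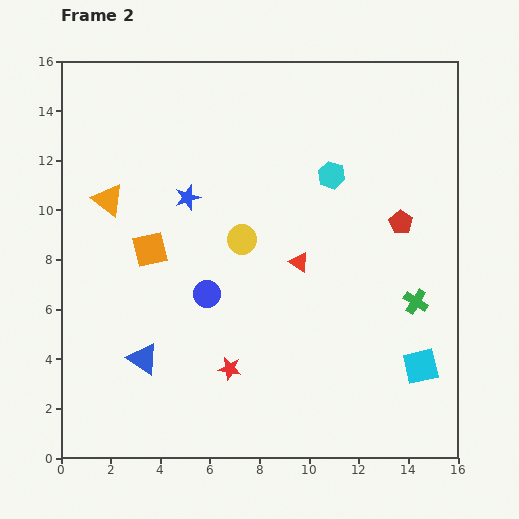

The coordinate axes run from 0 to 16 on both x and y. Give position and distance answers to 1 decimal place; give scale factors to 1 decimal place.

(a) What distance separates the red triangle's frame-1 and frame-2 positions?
5.8

The red triangle moved from (4.2, 10.1) to (9.6, 7.9), a distance of √(5.4² + 2.2²) ≈ 5.8.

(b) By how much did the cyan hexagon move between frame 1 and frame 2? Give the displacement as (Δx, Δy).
(-2.3, 0.7)

The cyan hexagon was at (13.2, 10.7) in frame 1 and (10.9, 11.4) in frame 2.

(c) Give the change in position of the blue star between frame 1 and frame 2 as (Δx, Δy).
(-4.4, -2.8)

The blue star was at (9.5, 13.3) in frame 1 and (5.1, 10.5) in frame 2.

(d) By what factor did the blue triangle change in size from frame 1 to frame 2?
1.4×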